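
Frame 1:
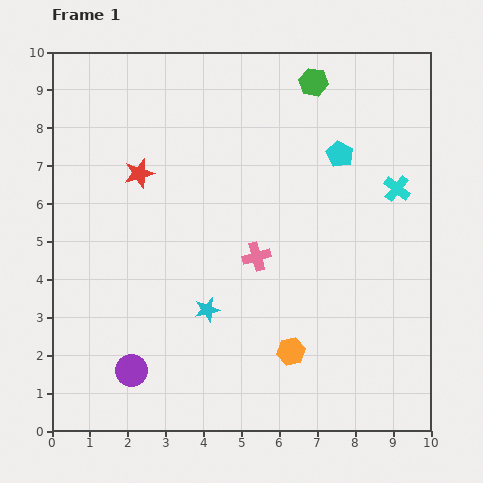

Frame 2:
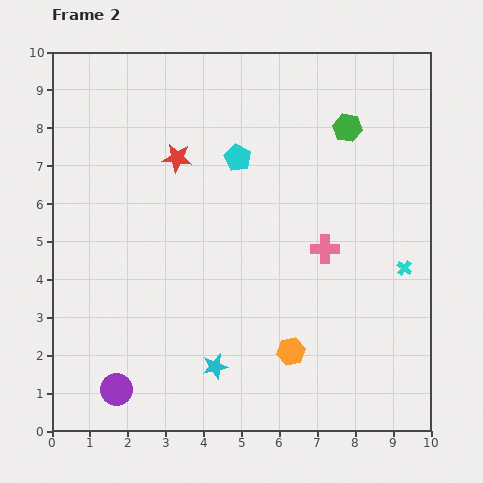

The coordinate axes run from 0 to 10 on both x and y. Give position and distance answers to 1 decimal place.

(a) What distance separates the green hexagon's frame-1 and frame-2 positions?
1.5

The green hexagon moved from (6.9, 9.2) to (7.8, 8.0), a distance of √(0.9² + 1.2²) ≈ 1.5.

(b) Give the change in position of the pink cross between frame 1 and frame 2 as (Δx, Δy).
(1.8, 0.2)

The pink cross was at (5.4, 4.6) in frame 1 and (7.2, 4.8) in frame 2.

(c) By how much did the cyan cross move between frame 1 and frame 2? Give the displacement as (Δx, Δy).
(0.2, -2.1)

The cyan cross was at (9.1, 6.4) in frame 1 and (9.3, 4.3) in frame 2.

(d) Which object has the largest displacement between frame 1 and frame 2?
the cyan pentagon

(moved 2.7; next 2.1)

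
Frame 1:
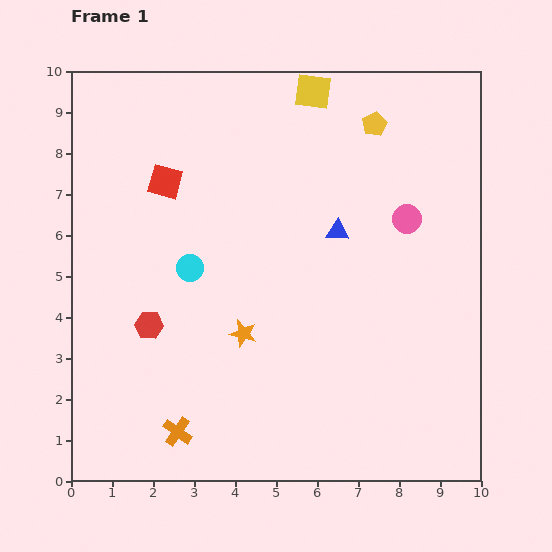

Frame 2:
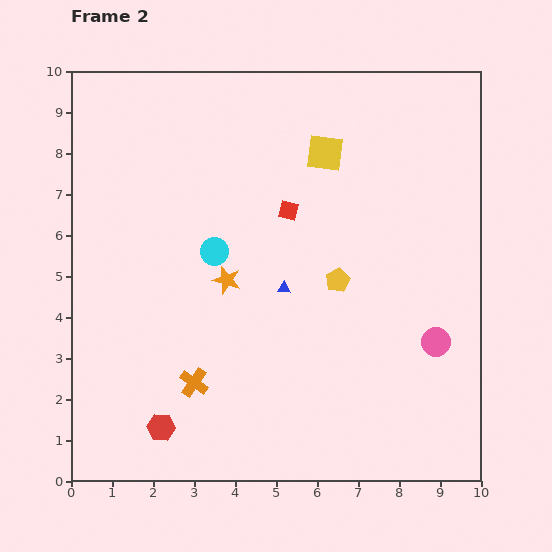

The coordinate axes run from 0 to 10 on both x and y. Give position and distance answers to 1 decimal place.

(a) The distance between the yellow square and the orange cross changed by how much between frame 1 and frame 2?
-2.5

Distance in frame 1: 8.9. Distance in frame 2: 6.4.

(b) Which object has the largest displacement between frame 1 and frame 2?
the yellow pentagon

(moved 3.9; next 3.1)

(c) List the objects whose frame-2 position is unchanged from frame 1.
none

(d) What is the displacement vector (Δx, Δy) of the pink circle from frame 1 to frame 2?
(0.7, -3.0)

The pink circle was at (8.2, 6.4) in frame 1 and (8.9, 3.4) in frame 2.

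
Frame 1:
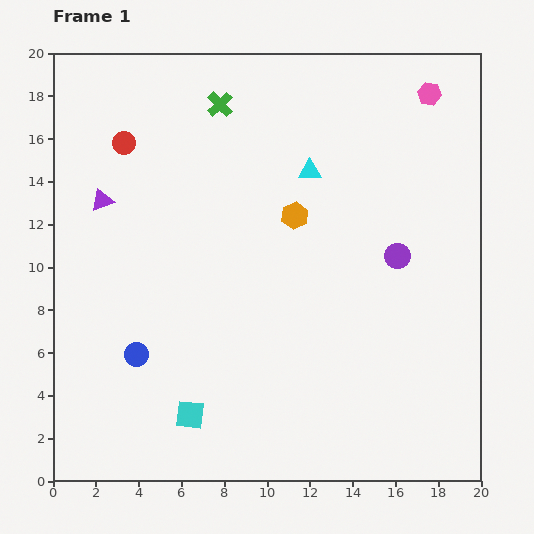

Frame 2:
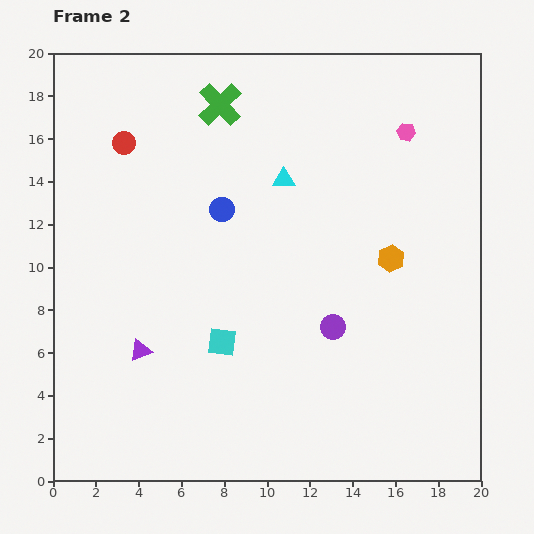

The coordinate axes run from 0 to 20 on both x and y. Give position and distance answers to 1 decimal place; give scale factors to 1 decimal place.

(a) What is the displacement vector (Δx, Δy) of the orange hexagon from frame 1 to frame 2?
(4.5, -2.0)

The orange hexagon was at (11.3, 12.4) in frame 1 and (15.8, 10.4) in frame 2.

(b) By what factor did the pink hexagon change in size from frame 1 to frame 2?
0.8×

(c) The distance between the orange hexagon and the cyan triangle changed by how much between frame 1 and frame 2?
+4.0

Distance in frame 1: 2.2. Distance in frame 2: 6.2.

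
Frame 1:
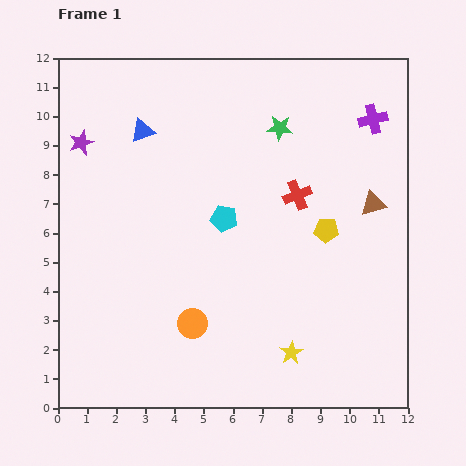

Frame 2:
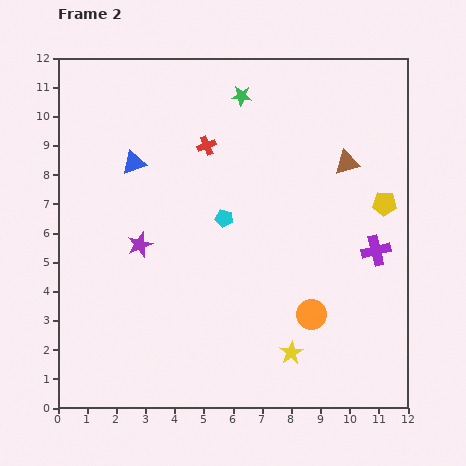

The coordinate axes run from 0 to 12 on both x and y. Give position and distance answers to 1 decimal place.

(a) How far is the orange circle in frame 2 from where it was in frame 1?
4.1

The orange circle moved from (4.6, 2.9) to (8.7, 3.2), a distance of √(4.1² + 0.3²) ≈ 4.1.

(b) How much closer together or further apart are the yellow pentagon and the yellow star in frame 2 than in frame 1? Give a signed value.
+1.6

Distance in frame 1: 4.4. Distance in frame 2: 6.0.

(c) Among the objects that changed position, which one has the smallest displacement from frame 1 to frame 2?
the blue triangle

(moved 1.1)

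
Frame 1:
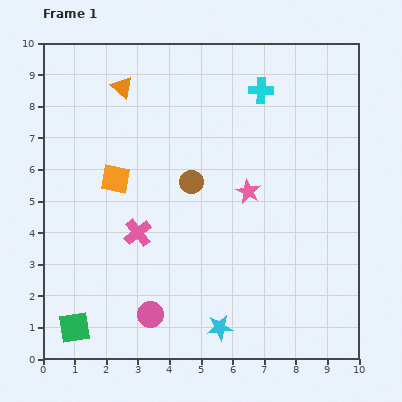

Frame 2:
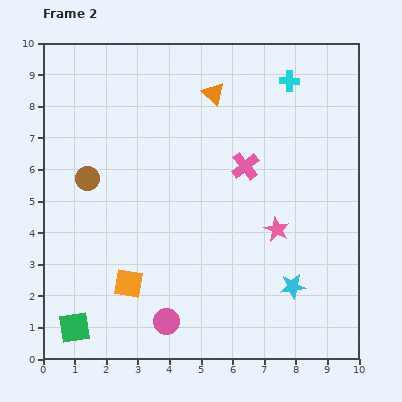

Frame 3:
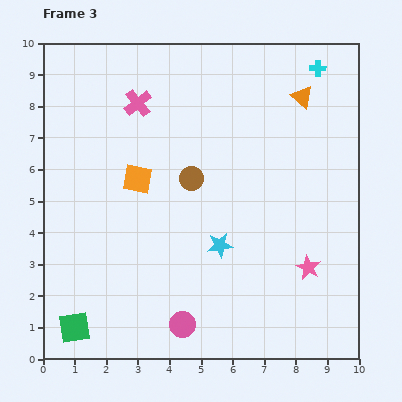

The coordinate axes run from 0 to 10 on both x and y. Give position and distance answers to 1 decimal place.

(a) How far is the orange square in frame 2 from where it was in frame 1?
3.3

The orange square moved from (2.3, 5.7) to (2.7, 2.4), a distance of √(0.4² + 3.3²) ≈ 3.3.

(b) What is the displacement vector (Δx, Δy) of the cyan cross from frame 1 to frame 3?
(1.8, 0.7)

The cyan cross was at (6.9, 8.5) in frame 1 and (8.7, 9.2) in frame 3.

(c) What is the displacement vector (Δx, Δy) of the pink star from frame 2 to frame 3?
(1.0, -1.2)

The pink star was at (7.4, 4.1) in frame 2 and (8.4, 2.9) in frame 3.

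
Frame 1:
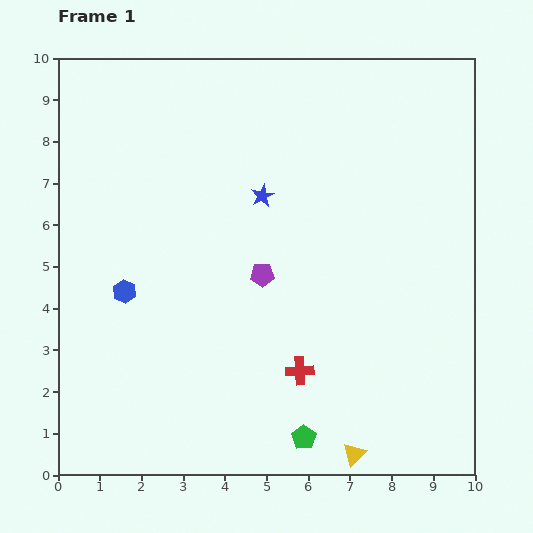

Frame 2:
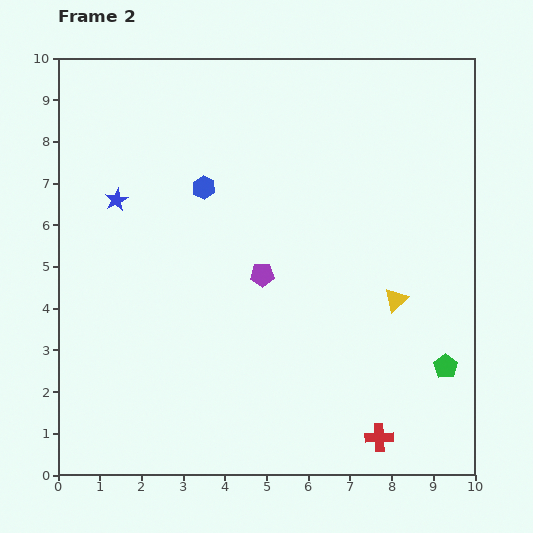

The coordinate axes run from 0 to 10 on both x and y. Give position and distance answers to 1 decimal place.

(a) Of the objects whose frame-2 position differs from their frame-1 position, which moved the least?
the red cross

(moved 2.5)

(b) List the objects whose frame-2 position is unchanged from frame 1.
the purple pentagon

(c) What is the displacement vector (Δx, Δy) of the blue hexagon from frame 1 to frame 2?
(1.9, 2.5)

The blue hexagon was at (1.6, 4.4) in frame 1 and (3.5, 6.9) in frame 2.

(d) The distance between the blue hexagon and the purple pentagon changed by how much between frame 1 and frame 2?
-0.8

Distance in frame 1: 3.3. Distance in frame 2: 2.5.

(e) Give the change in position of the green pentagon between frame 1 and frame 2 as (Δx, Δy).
(3.4, 1.7)

The green pentagon was at (5.9, 0.9) in frame 1 and (9.3, 2.6) in frame 2.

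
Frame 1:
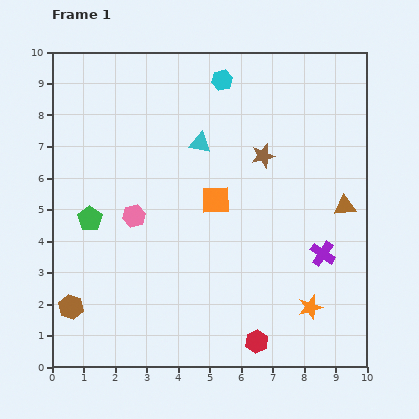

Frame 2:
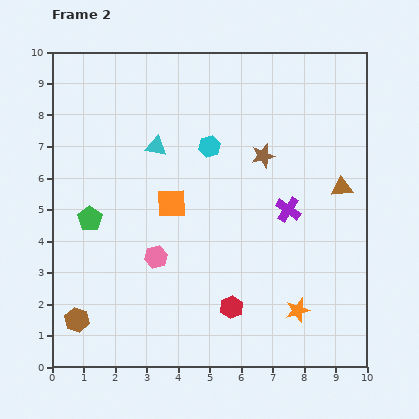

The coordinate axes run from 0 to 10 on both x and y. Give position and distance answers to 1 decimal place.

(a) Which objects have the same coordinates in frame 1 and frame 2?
the green pentagon, the brown star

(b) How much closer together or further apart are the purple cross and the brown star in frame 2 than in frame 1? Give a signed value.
-1.7

Distance in frame 1: 3.6. Distance in frame 2: 1.9.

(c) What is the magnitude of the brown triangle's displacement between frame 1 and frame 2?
0.6

The brown triangle moved from (9.3, 5.1) to (9.2, 5.7), a distance of √(0.1² + 0.6²) ≈ 0.6.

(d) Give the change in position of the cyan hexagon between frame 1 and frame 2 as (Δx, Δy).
(-0.4, -2.1)

The cyan hexagon was at (5.4, 9.1) in frame 1 and (5.0, 7.0) in frame 2.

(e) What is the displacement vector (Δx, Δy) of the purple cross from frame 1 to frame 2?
(-1.1, 1.4)

The purple cross was at (8.6, 3.6) in frame 1 and (7.5, 5.0) in frame 2.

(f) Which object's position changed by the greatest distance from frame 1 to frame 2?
the cyan hexagon

(moved 2.1; next 1.8)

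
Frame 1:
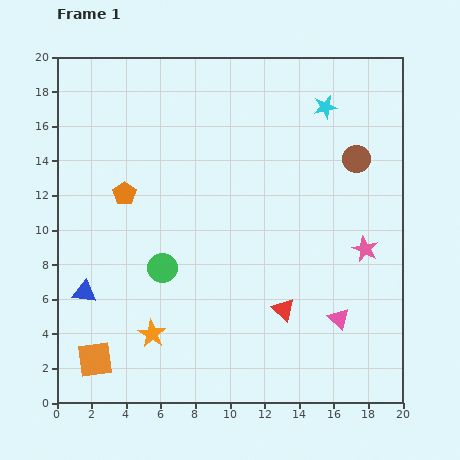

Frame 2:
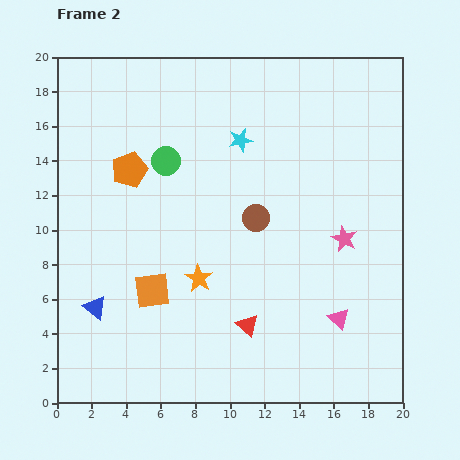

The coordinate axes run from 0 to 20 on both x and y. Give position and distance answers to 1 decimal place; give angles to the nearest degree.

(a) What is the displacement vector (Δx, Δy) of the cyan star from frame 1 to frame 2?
(-4.9, -1.9)

The cyan star was at (15.5, 17.1) in frame 1 and (10.6, 15.2) in frame 2.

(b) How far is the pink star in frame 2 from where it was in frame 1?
1.3

The pink star moved from (17.8, 8.9) to (16.6, 9.5), a distance of √(1.2² + 0.6²) ≈ 1.3.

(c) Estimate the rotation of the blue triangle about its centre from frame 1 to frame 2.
31° clockwise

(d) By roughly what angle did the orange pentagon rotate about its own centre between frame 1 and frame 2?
16° clockwise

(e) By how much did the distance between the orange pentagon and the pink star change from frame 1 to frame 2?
-1.3

Distance in frame 1: 14.3. Distance in frame 2: 13.0.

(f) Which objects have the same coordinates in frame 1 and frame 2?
the pink triangle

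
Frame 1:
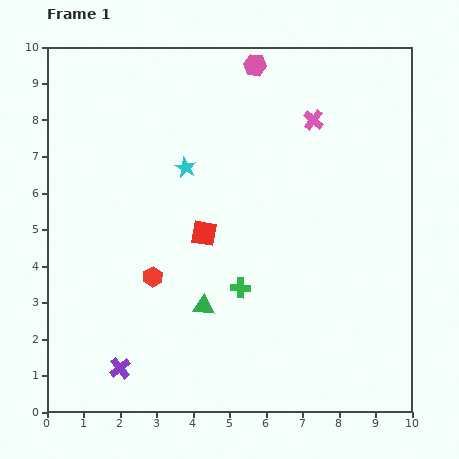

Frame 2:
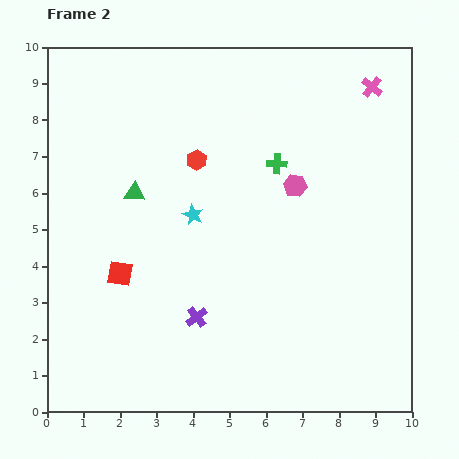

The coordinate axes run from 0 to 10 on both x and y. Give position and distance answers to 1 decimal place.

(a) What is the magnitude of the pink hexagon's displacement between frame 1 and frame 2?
3.5

The pink hexagon moved from (5.7, 9.5) to (6.8, 6.2), a distance of √(1.1² + 3.3²) ≈ 3.5.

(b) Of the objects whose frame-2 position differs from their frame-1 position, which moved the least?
the cyan star

(moved 1.3)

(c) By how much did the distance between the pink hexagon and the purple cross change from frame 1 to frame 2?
-4.6

Distance in frame 1: 9.1. Distance in frame 2: 4.5.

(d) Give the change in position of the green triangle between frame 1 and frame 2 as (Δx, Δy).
(-1.9, 3.1)

The green triangle was at (4.3, 2.9) in frame 1 and (2.4, 6.0) in frame 2.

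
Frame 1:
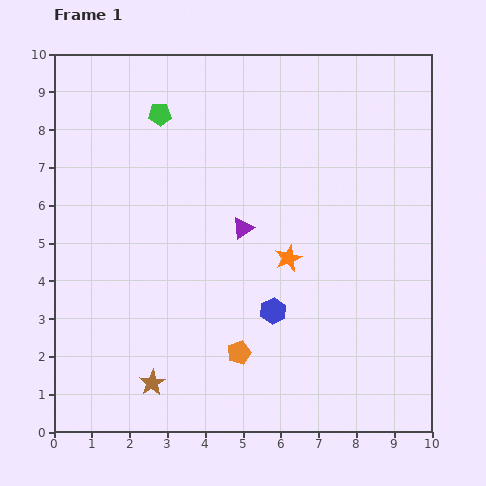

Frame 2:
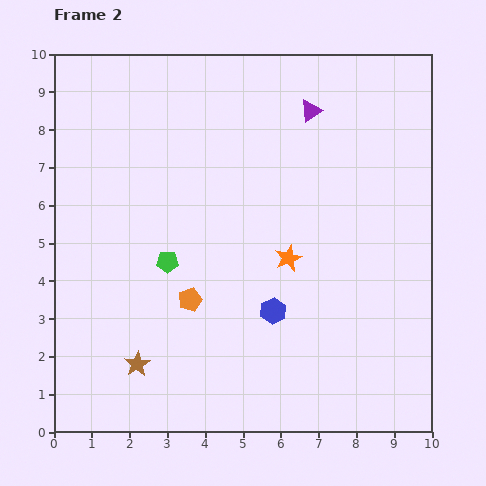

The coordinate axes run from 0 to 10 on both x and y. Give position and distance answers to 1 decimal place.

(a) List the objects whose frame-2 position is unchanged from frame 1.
the orange star, the blue hexagon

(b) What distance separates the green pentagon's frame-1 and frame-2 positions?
3.9

The green pentagon moved from (2.8, 8.4) to (3.0, 4.5), a distance of √(0.2² + 3.9²) ≈ 3.9.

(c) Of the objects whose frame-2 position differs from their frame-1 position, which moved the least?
the brown star

(moved 0.6)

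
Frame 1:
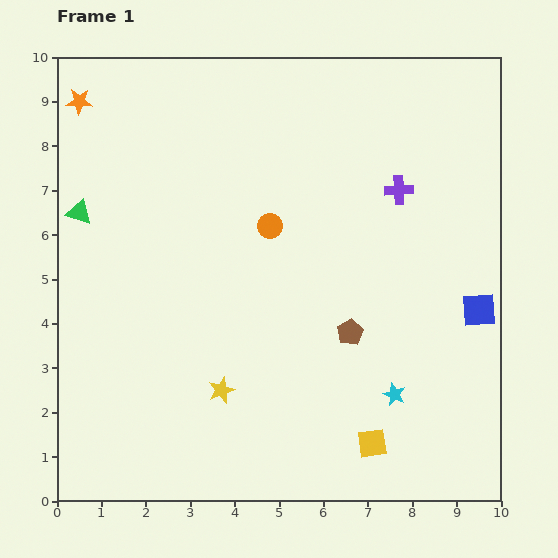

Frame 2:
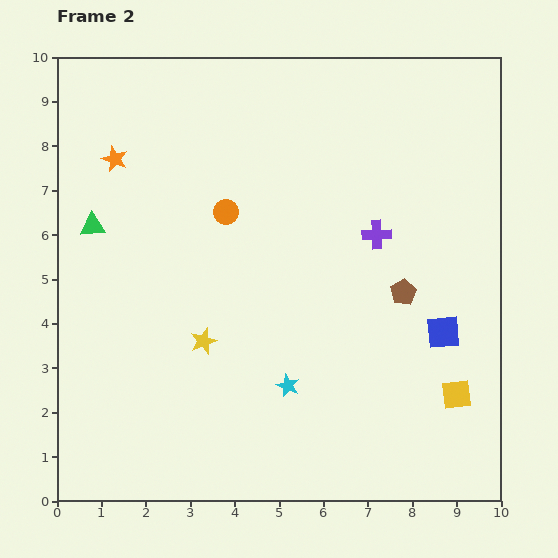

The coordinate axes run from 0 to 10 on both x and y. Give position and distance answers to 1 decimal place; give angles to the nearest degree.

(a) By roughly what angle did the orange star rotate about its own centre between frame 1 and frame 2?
18° clockwise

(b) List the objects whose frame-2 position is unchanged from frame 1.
none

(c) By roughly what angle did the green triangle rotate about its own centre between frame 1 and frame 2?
23° counter-clockwise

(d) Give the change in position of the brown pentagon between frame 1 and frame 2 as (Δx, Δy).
(1.2, 0.9)

The brown pentagon was at (6.6, 3.8) in frame 1 and (7.8, 4.7) in frame 2.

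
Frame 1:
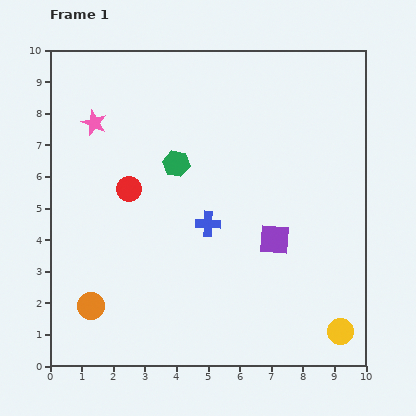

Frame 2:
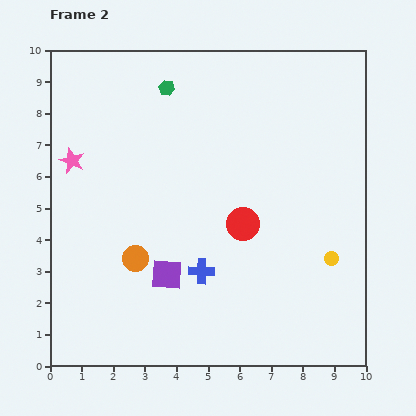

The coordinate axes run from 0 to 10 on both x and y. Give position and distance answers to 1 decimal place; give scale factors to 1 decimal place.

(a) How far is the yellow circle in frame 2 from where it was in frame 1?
2.3

The yellow circle moved from (9.2, 1.1) to (8.9, 3.4), a distance of √(0.3² + 2.3²) ≈ 2.3.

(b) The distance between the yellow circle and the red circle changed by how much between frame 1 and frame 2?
-5.1

Distance in frame 1: 8.1. Distance in frame 2: 3.0.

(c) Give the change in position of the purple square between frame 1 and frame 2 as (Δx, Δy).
(-3.4, -1.1)

The purple square was at (7.1, 4.0) in frame 1 and (3.7, 2.9) in frame 2.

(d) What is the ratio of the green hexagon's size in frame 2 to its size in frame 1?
0.6×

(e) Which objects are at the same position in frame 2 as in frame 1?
none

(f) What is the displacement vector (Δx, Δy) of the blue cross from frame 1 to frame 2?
(-0.2, -1.5)

The blue cross was at (5.0, 4.5) in frame 1 and (4.8, 3.0) in frame 2.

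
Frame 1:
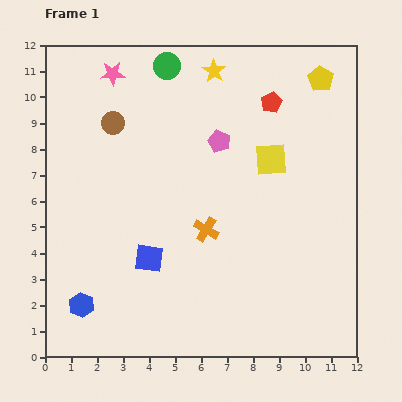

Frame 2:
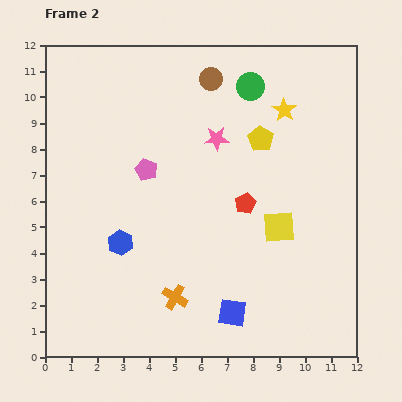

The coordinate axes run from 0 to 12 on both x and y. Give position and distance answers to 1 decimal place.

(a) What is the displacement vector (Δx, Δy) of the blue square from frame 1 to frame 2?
(3.2, -2.1)

The blue square was at (4.0, 3.8) in frame 1 and (7.2, 1.7) in frame 2.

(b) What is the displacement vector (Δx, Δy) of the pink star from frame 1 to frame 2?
(4.0, -2.5)

The pink star was at (2.6, 10.9) in frame 1 and (6.6, 8.4) in frame 2.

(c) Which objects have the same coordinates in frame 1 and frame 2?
none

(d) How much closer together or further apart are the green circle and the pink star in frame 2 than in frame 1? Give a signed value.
+0.3

Distance in frame 1: 2.1. Distance in frame 2: 2.4.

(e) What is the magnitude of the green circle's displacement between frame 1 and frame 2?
3.3

The green circle moved from (4.7, 11.2) to (7.9, 10.4), a distance of √(3.2² + 0.8²) ≈ 3.3.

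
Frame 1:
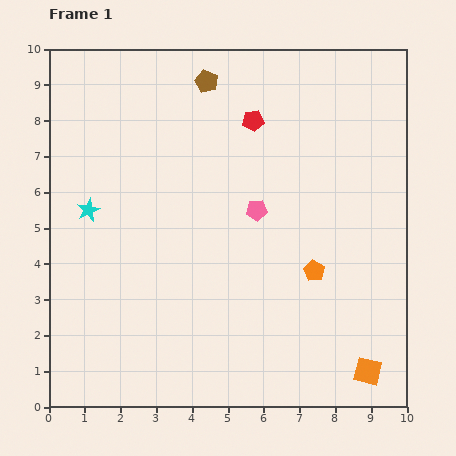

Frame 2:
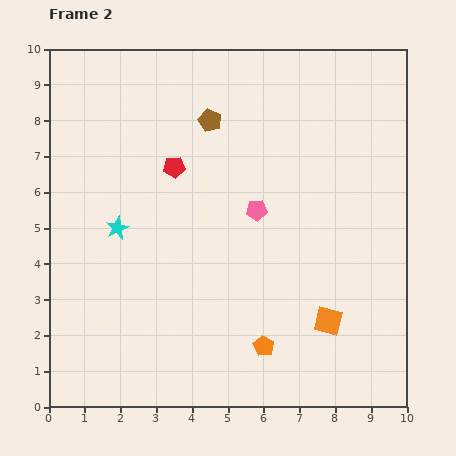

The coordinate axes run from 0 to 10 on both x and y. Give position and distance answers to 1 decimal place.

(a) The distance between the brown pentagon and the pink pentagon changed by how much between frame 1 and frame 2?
-1.1

Distance in frame 1: 3.9. Distance in frame 2: 2.8.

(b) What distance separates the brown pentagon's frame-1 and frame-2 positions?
1.1

The brown pentagon moved from (4.4, 9.1) to (4.5, 8.0), a distance of √(0.1² + 1.1²) ≈ 1.1.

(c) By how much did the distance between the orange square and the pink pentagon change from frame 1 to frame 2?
-1.8

Distance in frame 1: 5.5. Distance in frame 2: 3.7.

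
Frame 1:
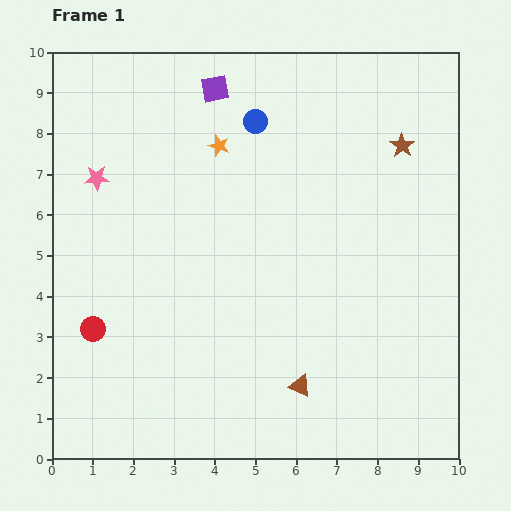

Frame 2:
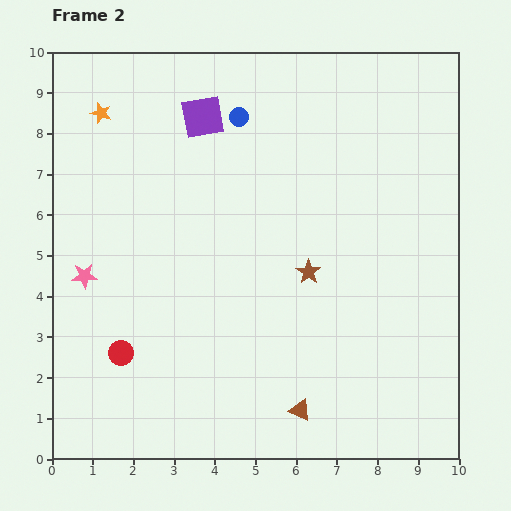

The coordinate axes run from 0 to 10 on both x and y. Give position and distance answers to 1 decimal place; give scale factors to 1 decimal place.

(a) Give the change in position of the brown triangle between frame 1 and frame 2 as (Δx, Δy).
(0.0, -0.6)

The brown triangle was at (6.1, 1.8) in frame 1 and (6.1, 1.2) in frame 2.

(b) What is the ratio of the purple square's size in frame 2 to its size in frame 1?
1.5×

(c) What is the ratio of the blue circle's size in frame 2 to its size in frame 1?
0.8×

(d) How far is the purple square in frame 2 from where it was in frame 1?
0.8

The purple square moved from (4.0, 9.1) to (3.7, 8.4), a distance of √(0.3² + 0.7²) ≈ 0.8.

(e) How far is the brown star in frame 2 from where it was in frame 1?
3.9

The brown star moved from (8.6, 7.7) to (6.3, 4.6), a distance of √(2.3² + 3.1²) ≈ 3.9.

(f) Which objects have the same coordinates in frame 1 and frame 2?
none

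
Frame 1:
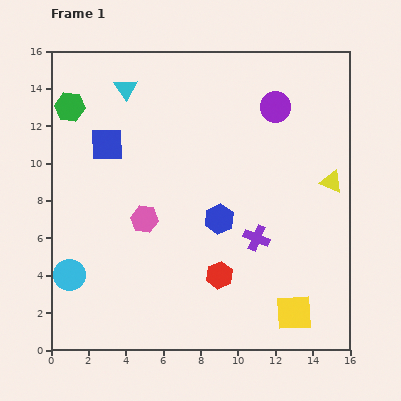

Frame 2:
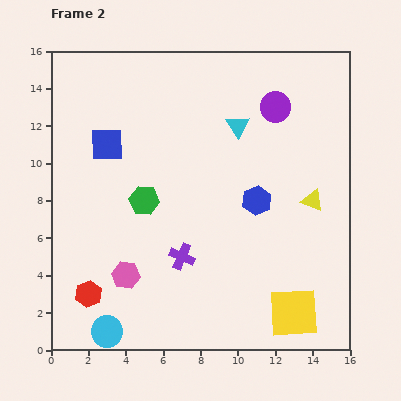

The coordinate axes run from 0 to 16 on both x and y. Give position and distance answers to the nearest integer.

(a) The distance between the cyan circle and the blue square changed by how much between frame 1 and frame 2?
+3

Distance in frame 1: 7. Distance in frame 2: 10.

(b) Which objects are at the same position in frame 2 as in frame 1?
the yellow square, the blue square, the purple circle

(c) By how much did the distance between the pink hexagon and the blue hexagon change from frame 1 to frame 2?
+4

Distance in frame 1: 4. Distance in frame 2: 8.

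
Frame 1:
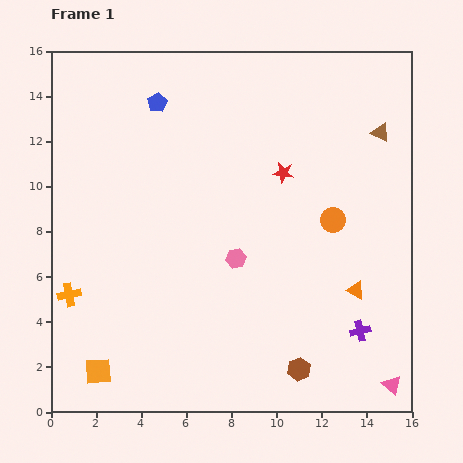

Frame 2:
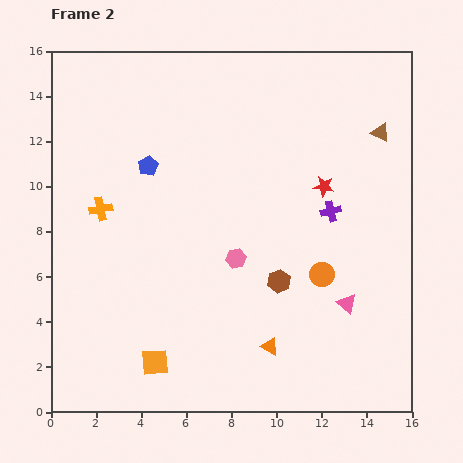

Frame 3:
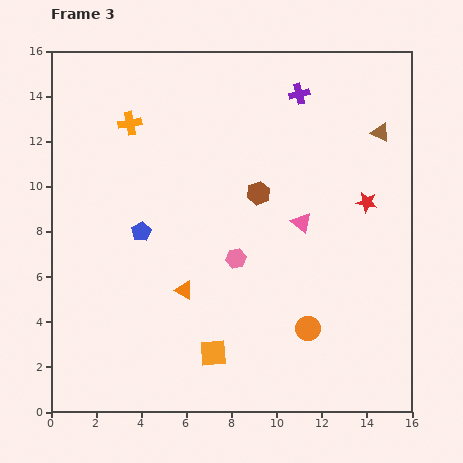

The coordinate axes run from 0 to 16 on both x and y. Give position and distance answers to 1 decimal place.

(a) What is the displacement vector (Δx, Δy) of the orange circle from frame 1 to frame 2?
(-0.5, -2.4)

The orange circle was at (12.5, 8.5) in frame 1 and (12.0, 6.1) in frame 2.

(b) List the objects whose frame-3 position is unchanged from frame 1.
the brown triangle, the pink hexagon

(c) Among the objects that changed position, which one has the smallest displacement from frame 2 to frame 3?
the red star

(moved 2.0)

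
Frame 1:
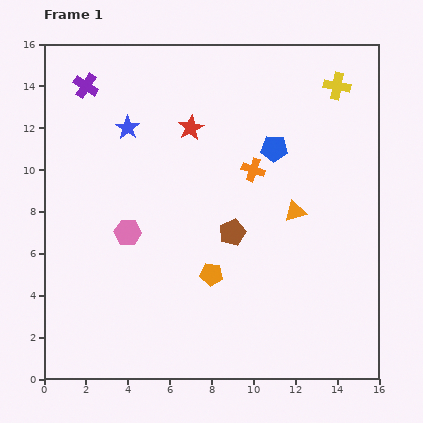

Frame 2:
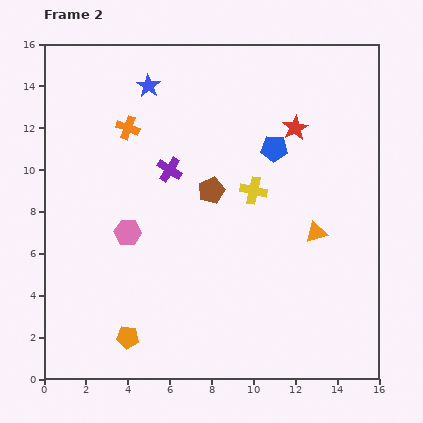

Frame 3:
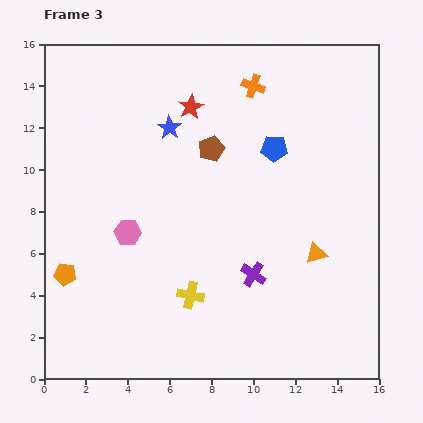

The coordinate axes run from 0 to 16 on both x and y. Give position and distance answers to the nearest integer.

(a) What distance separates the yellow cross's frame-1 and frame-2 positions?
6

The yellow cross moved from (14, 14) to (10, 9), a distance of √(4² + 5²) ≈ 6.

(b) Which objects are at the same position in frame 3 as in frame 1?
the pink hexagon, the blue pentagon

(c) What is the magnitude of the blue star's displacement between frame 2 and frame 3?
2

The blue star moved from (5, 14) to (6, 12), a distance of √(1² + 2²) ≈ 2.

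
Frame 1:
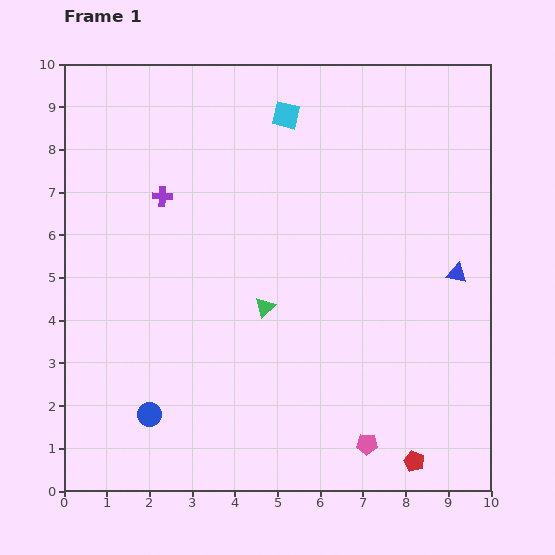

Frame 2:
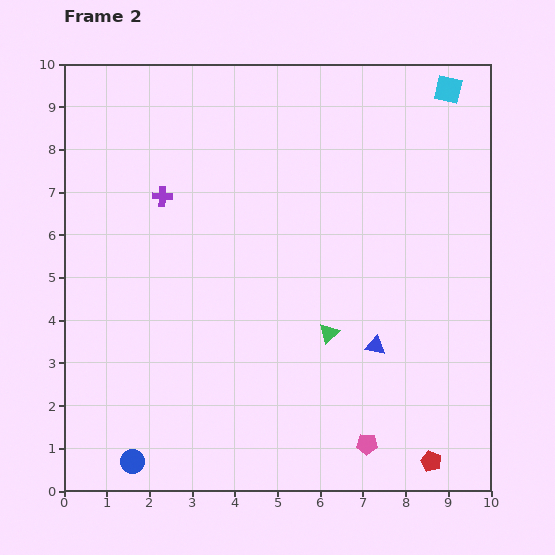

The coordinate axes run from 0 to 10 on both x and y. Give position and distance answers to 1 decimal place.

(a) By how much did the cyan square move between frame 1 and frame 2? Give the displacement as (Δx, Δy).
(3.8, 0.6)

The cyan square was at (5.2, 8.8) in frame 1 and (9.0, 9.4) in frame 2.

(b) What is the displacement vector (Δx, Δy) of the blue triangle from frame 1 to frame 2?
(-1.9, -1.7)

The blue triangle was at (9.2, 5.1) in frame 1 and (7.3, 3.4) in frame 2.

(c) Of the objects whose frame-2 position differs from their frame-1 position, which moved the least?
the red pentagon

(moved 0.4)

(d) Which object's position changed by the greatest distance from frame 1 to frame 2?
the cyan square

(moved 3.8; next 2.5)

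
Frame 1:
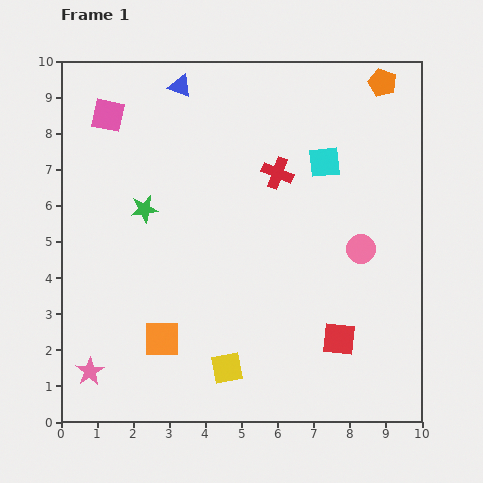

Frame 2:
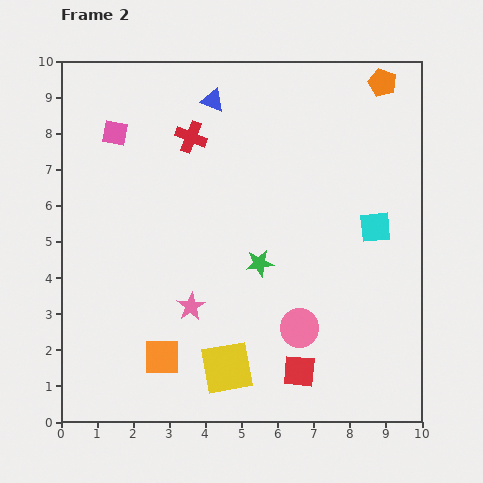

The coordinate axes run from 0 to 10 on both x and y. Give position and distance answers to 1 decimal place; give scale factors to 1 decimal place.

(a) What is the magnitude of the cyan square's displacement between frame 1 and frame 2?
2.3

The cyan square moved from (7.3, 7.2) to (8.7, 5.4), a distance of √(1.4² + 1.8²) ≈ 2.3.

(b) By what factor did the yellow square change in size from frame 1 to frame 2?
1.7×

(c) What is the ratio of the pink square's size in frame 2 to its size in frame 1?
0.8×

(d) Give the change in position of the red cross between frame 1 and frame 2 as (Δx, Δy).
(-2.4, 1.0)

The red cross was at (6.0, 6.9) in frame 1 and (3.6, 7.9) in frame 2.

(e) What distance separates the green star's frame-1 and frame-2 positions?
3.5

The green star moved from (2.3, 5.9) to (5.5, 4.4), a distance of √(3.2² + 1.5²) ≈ 3.5.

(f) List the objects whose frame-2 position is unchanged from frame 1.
the yellow square, the orange pentagon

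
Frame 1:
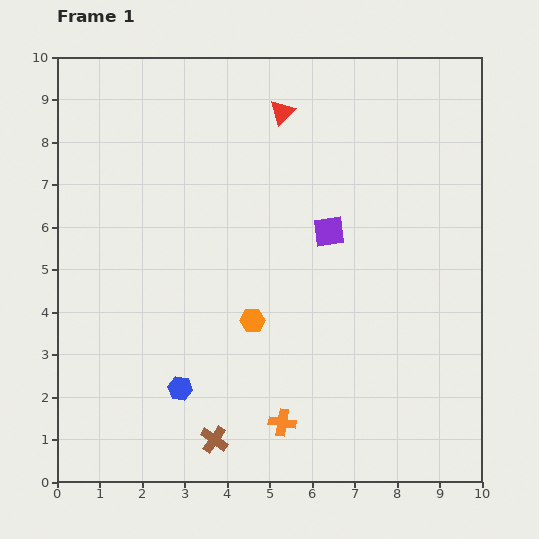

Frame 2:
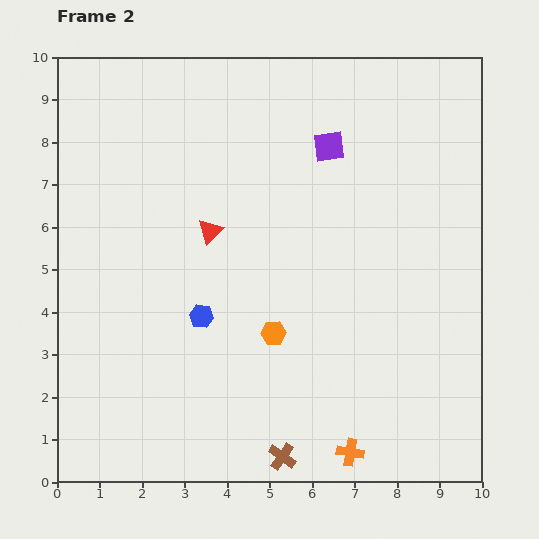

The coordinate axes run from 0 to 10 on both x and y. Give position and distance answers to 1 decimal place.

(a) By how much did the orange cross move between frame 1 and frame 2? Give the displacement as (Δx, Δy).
(1.6, -0.7)

The orange cross was at (5.3, 1.4) in frame 1 and (6.9, 0.7) in frame 2.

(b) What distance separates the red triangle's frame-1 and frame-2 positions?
3.3

The red triangle moved from (5.3, 8.7) to (3.6, 5.9), a distance of √(1.7² + 2.8²) ≈ 3.3.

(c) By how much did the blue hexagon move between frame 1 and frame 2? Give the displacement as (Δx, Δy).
(0.5, 1.7)

The blue hexagon was at (2.9, 2.2) in frame 1 and (3.4, 3.9) in frame 2.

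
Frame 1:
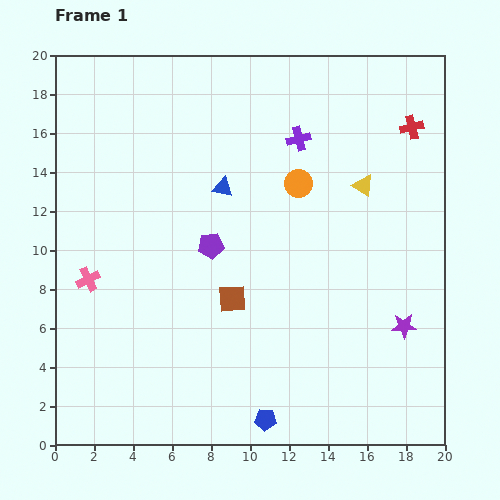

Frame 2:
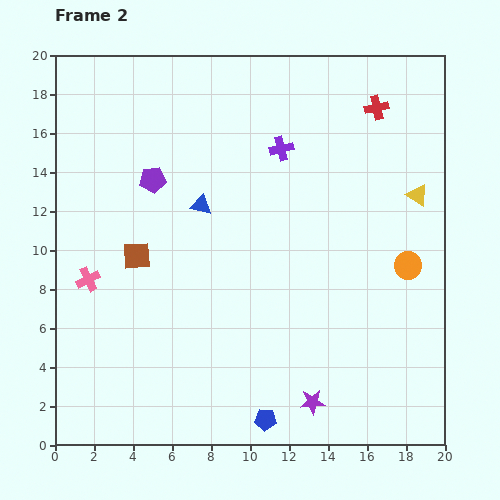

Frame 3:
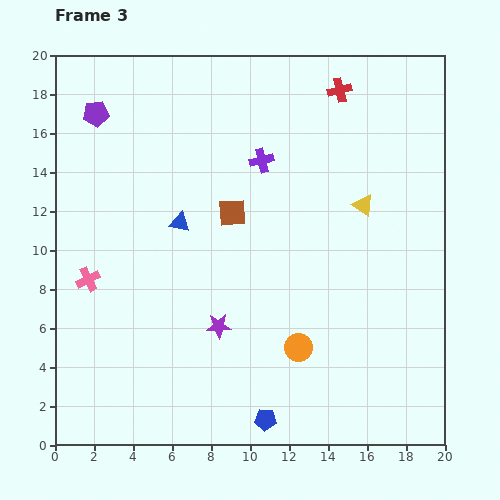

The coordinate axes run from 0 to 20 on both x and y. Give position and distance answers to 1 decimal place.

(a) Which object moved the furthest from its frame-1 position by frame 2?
the orange circle

(moved 7.0; next 6.1)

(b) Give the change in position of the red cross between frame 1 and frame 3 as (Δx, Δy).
(-3.7, 1.9)

The red cross was at (18.3, 16.3) in frame 1 and (14.6, 18.2) in frame 3.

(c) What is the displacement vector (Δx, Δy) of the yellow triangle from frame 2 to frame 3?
(-2.8, -0.5)

The yellow triangle was at (18.6, 12.8) in frame 2 and (15.8, 12.3) in frame 3.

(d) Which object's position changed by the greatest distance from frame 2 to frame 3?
the orange circle

(moved 7.0; next 6.2)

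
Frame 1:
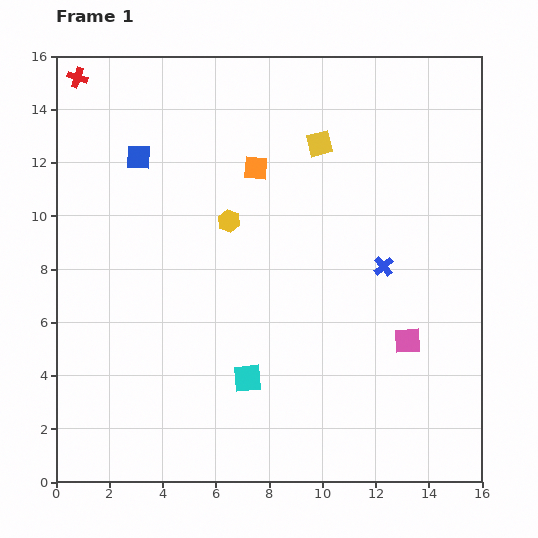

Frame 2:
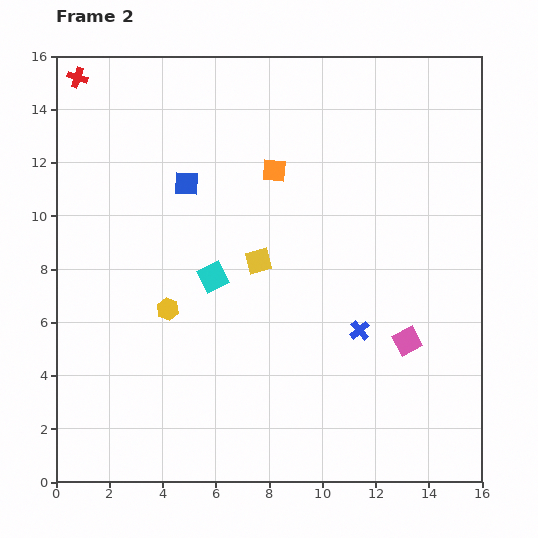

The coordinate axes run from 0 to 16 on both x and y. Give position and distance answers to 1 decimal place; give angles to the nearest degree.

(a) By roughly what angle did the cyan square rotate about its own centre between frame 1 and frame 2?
22° counter-clockwise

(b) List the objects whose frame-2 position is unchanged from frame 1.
the red cross, the pink square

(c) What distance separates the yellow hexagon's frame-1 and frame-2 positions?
4.0

The yellow hexagon moved from (6.5, 9.8) to (4.2, 6.5), a distance of √(2.3² + 3.3²) ≈ 4.0.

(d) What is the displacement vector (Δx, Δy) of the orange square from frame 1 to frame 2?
(0.7, -0.1)

The orange square was at (7.5, 11.8) in frame 1 and (8.2, 11.7) in frame 2.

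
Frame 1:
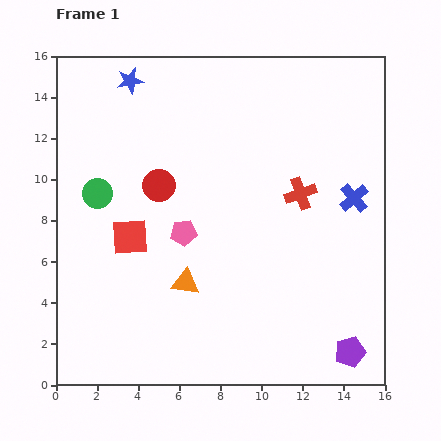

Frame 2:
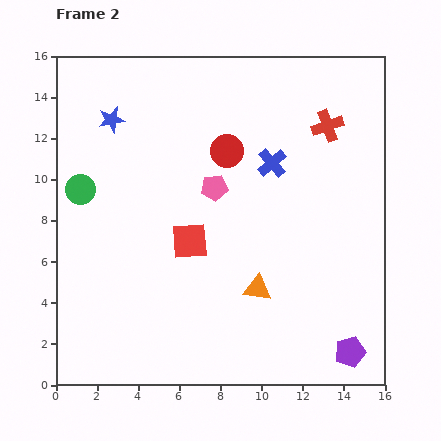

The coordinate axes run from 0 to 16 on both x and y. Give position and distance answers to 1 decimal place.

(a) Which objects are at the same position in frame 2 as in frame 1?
the purple pentagon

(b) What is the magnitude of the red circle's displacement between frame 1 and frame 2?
3.7

The red circle moved from (5.0, 9.7) to (8.3, 11.4), a distance of √(3.3² + 1.7²) ≈ 3.7.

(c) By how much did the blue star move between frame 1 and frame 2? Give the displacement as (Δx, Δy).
(-0.9, -1.9)

The blue star was at (3.6, 14.8) in frame 1 and (2.7, 12.9) in frame 2.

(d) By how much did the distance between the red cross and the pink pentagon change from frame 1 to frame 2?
+0.3

Distance in frame 1: 6.0. Distance in frame 2: 6.3.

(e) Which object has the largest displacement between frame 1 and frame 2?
the blue cross

(moved 4.3; next 3.7)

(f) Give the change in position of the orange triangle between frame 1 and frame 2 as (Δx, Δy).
(3.5, -0.3)

The orange triangle was at (6.3, 5.0) in frame 1 and (9.8, 4.7) in frame 2.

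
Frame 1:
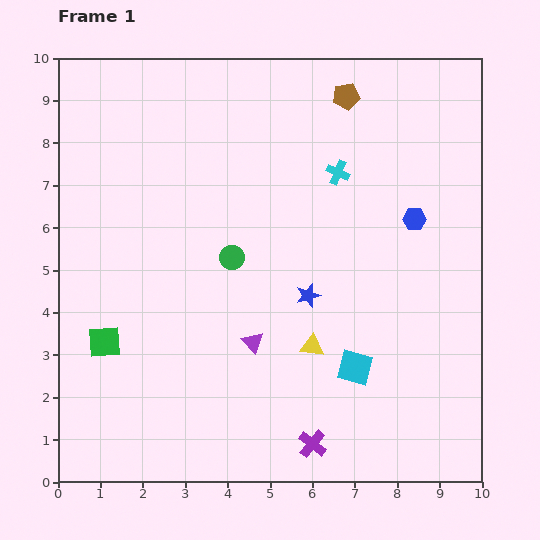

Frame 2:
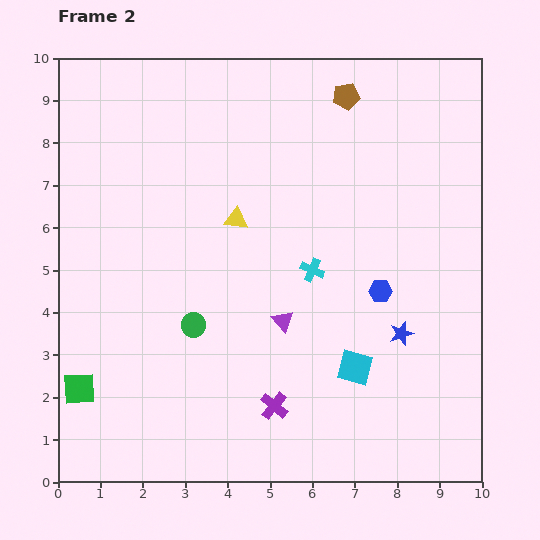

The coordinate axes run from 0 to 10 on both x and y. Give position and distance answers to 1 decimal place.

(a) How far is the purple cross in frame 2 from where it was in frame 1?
1.3

The purple cross moved from (6.0, 0.9) to (5.1, 1.8), a distance of √(0.9² + 0.9²) ≈ 1.3.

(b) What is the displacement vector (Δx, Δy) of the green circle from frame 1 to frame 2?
(-0.9, -1.6)

The green circle was at (4.1, 5.3) in frame 1 and (3.2, 3.7) in frame 2.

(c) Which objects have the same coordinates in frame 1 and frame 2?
the cyan square, the brown pentagon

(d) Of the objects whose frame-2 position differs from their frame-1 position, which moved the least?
the purple triangle

(moved 0.9)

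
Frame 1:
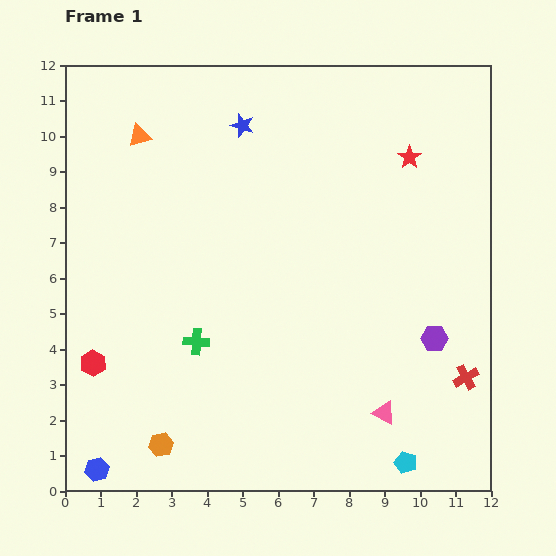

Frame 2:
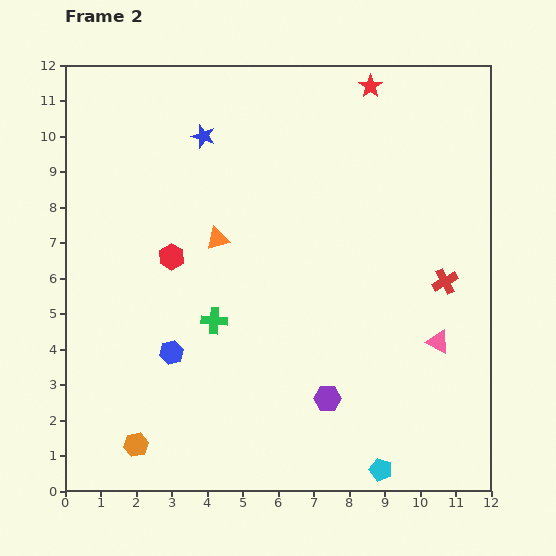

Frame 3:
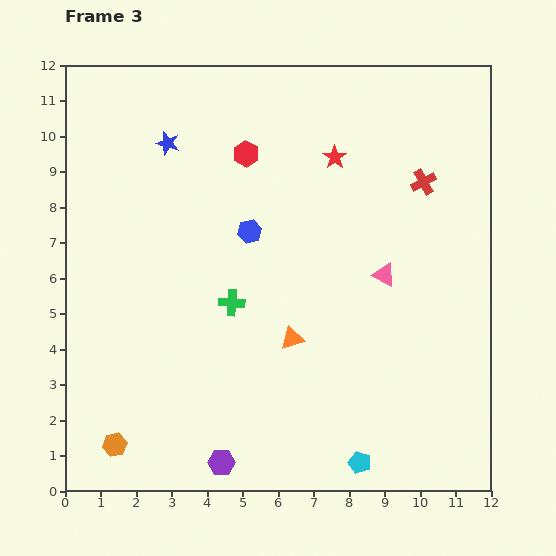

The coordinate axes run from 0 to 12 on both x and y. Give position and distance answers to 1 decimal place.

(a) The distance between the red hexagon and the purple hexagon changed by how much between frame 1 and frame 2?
-3.7

Distance in frame 1: 9.6. Distance in frame 2: 5.9.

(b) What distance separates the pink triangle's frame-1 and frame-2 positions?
2.5

The pink triangle moved from (9.0, 2.2) to (10.5, 4.2), a distance of √(1.5² + 2.0²) ≈ 2.5.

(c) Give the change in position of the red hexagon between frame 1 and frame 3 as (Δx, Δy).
(4.3, 5.9)

The red hexagon was at (0.8, 3.6) in frame 1 and (5.1, 9.5) in frame 3.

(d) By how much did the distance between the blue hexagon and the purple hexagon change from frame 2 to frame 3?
+1.9

Distance in frame 2: 4.6. Distance in frame 3: 6.5.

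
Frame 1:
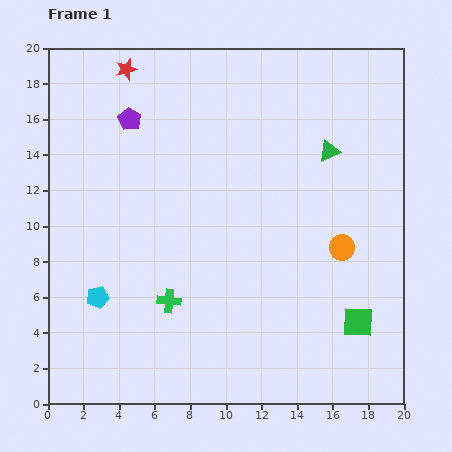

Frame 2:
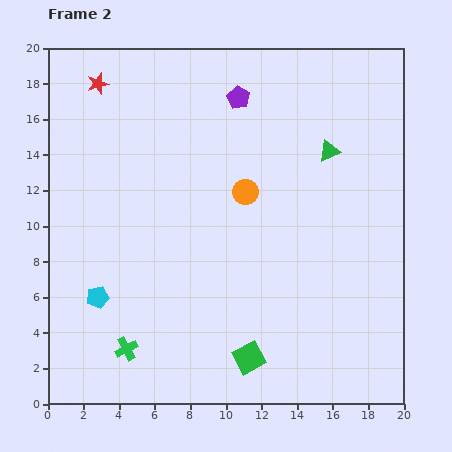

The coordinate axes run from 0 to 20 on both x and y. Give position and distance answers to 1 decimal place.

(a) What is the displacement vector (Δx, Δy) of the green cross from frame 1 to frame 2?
(-2.4, -2.7)

The green cross was at (6.8, 5.8) in frame 1 and (4.4, 3.1) in frame 2.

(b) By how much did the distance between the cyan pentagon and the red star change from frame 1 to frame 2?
-0.9

Distance in frame 1: 12.9. Distance in frame 2: 12.0.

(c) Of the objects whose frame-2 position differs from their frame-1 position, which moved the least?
the red star

(moved 1.8)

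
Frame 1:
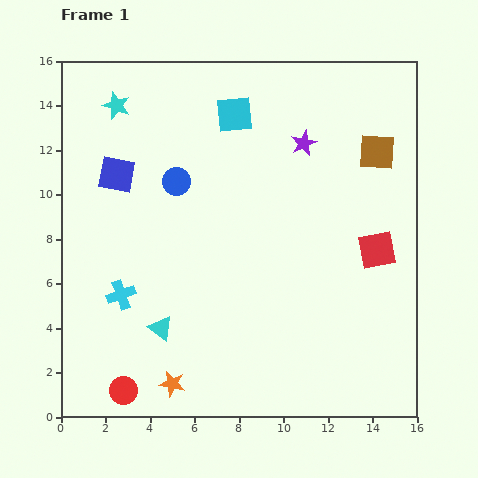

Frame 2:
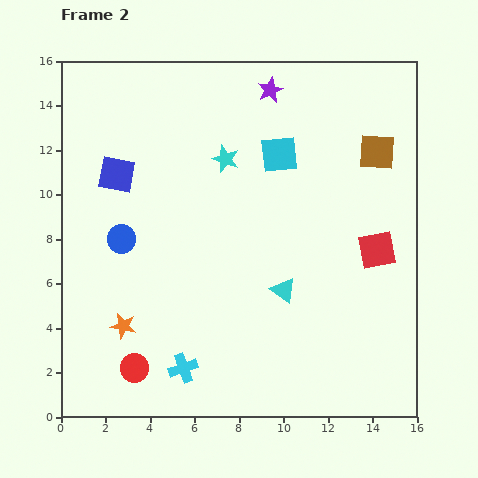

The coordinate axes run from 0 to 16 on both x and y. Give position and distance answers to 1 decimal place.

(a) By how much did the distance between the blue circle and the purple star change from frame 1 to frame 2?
+3.6

Distance in frame 1: 5.9. Distance in frame 2: 9.5.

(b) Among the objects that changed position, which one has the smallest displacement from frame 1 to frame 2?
the red circle

(moved 1.1)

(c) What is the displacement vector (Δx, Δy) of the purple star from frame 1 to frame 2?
(-1.5, 2.4)

The purple star was at (10.9, 12.3) in frame 1 and (9.4, 14.7) in frame 2.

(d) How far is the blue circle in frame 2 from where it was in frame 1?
3.6

The blue circle moved from (5.2, 10.6) to (2.7, 8.0), a distance of √(2.5² + 2.6²) ≈ 3.6.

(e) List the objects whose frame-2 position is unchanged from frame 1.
the brown square, the blue square, the red square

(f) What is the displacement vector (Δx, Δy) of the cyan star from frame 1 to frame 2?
(4.9, -2.4)

The cyan star was at (2.5, 14.0) in frame 1 and (7.4, 11.6) in frame 2.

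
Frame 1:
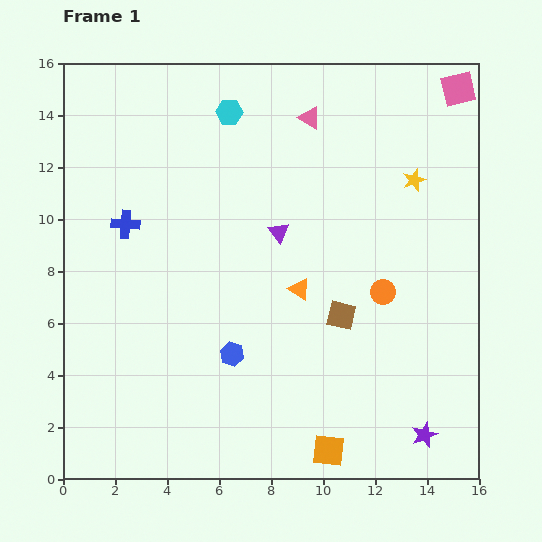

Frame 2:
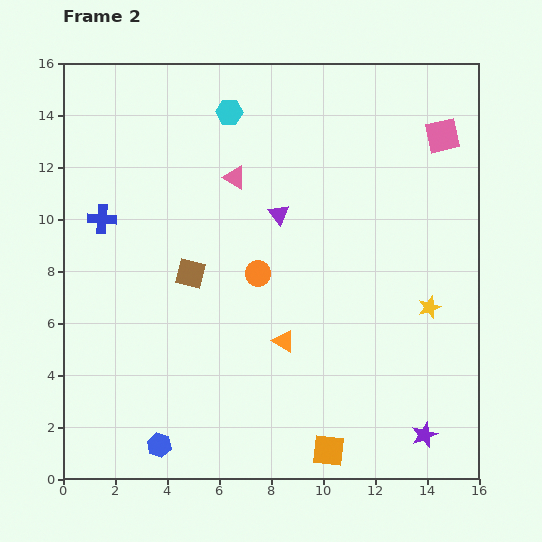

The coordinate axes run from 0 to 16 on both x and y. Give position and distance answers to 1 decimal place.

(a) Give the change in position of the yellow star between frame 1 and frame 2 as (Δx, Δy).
(0.6, -4.9)

The yellow star was at (13.5, 11.5) in frame 1 and (14.1, 6.6) in frame 2.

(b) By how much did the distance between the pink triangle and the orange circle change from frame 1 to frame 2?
-3.5

Distance in frame 1: 7.3. Distance in frame 2: 3.8.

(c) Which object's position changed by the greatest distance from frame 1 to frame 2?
the brown square

(moved 6.0; next 4.9)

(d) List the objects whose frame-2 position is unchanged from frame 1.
the cyan hexagon, the orange square, the purple star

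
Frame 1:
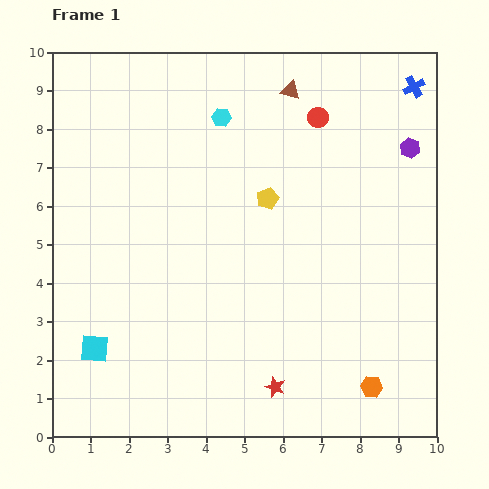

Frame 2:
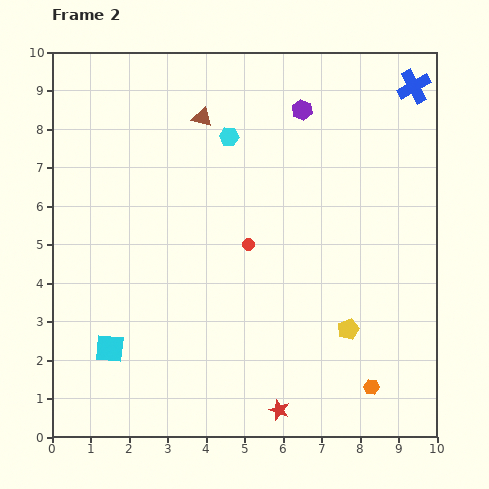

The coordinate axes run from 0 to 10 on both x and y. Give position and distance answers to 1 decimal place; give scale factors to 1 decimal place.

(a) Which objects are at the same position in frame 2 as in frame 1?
the blue cross, the orange hexagon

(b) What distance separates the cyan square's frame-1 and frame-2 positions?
0.4

The cyan square moved from (1.1, 2.3) to (1.5, 2.3), a distance of √(0.4² + 0.0²) ≈ 0.4.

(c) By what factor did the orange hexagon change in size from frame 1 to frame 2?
0.7×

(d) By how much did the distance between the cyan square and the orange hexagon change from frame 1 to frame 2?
-0.4

Distance in frame 1: 7.3. Distance in frame 2: 6.9.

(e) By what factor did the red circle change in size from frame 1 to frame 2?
0.6×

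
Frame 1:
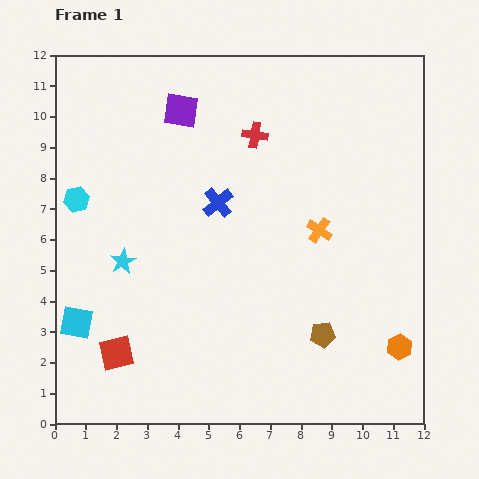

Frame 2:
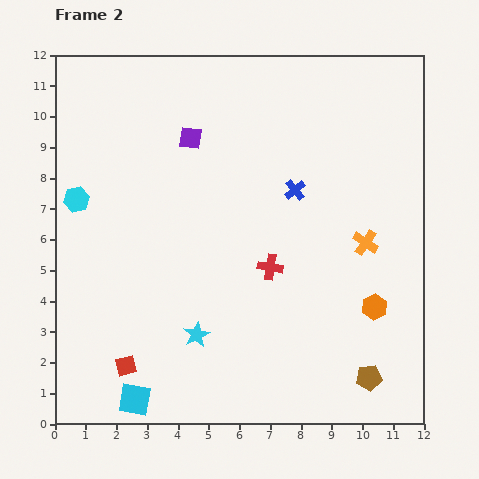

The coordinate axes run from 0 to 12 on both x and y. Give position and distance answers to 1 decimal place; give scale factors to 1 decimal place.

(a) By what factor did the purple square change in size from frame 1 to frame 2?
0.7×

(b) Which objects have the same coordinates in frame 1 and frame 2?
the cyan hexagon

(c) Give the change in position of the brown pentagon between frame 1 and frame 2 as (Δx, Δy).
(1.5, -1.4)

The brown pentagon was at (8.7, 2.9) in frame 1 and (10.2, 1.5) in frame 2.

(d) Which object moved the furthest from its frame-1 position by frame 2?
the red cross

(moved 4.3; next 3.4)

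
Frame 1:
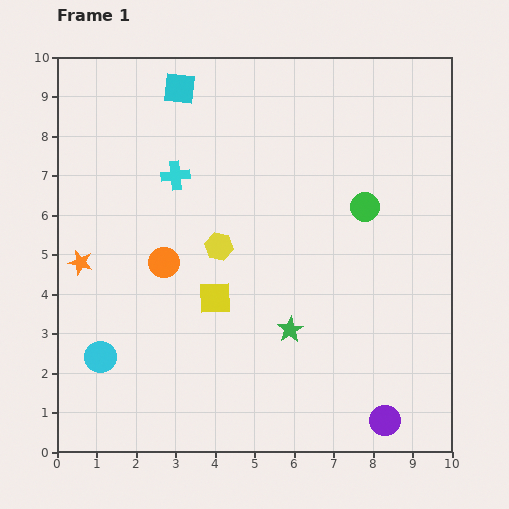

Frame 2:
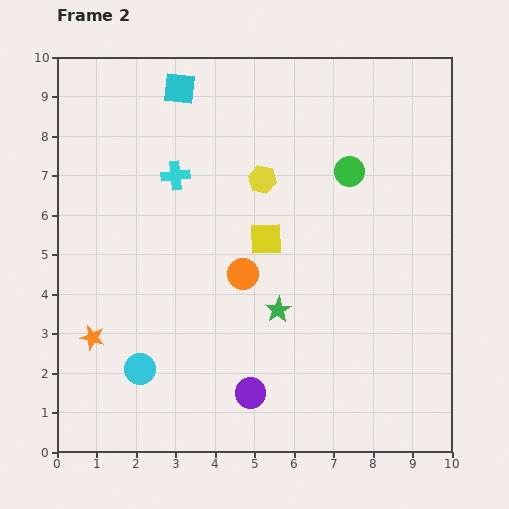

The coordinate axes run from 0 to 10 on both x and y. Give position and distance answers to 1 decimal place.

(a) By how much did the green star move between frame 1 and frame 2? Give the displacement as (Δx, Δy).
(-0.3, 0.5)

The green star was at (5.9, 3.1) in frame 1 and (5.6, 3.6) in frame 2.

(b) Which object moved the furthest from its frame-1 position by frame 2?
the purple circle

(moved 3.5; next 2.0)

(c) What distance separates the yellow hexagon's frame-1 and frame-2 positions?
2.0

The yellow hexagon moved from (4.1, 5.2) to (5.2, 6.9), a distance of √(1.1² + 1.7²) ≈ 2.0.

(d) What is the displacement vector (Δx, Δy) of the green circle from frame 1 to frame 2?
(-0.4, 0.9)

The green circle was at (7.8, 6.2) in frame 1 and (7.4, 7.1) in frame 2.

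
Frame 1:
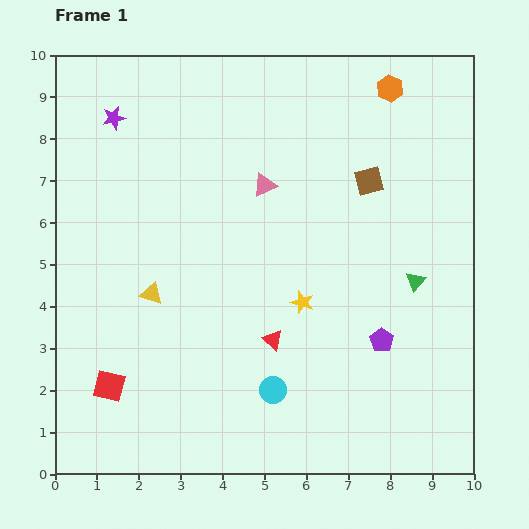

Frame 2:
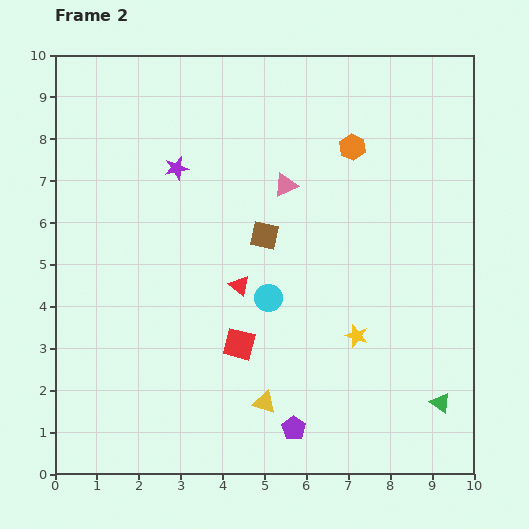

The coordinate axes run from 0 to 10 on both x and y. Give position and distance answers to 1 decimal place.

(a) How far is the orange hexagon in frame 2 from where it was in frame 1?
1.7

The orange hexagon moved from (8.0, 9.2) to (7.1, 7.8), a distance of √(0.9² + 1.4²) ≈ 1.7.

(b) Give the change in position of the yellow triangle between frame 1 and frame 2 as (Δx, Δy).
(2.7, -2.6)

The yellow triangle was at (2.3, 4.3) in frame 1 and (5.0, 1.7) in frame 2.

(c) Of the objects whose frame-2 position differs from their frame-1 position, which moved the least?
the pink triangle

(moved 0.5)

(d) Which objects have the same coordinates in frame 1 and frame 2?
none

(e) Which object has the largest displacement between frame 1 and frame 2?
the yellow triangle

(moved 3.7; next 3.3)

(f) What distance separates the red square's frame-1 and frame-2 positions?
3.3

The red square moved from (1.3, 2.1) to (4.4, 3.1), a distance of √(3.1² + 1.0²) ≈ 3.3.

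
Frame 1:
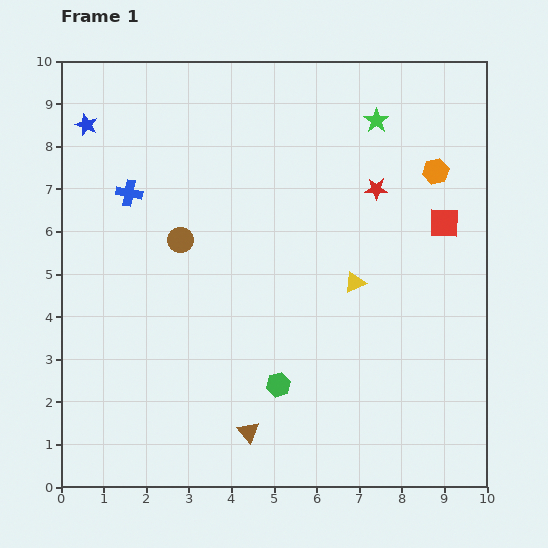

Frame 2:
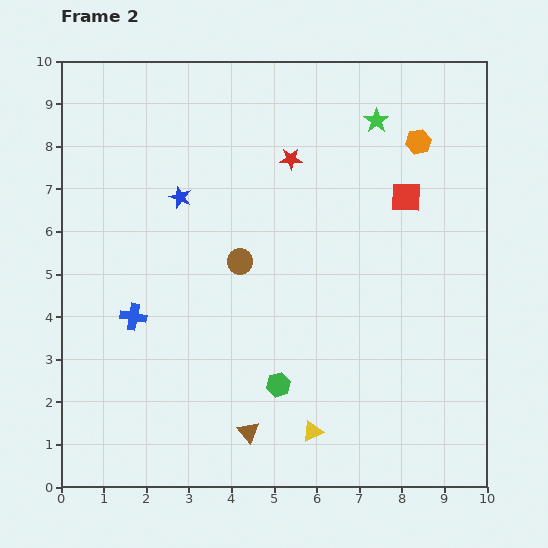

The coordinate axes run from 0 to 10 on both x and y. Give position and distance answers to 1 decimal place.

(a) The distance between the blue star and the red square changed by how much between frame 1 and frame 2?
-3.4

Distance in frame 1: 8.7. Distance in frame 2: 5.3.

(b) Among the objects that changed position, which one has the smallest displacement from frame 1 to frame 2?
the orange hexagon

(moved 0.8)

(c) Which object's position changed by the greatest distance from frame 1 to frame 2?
the yellow triangle

(moved 3.6; next 2.9)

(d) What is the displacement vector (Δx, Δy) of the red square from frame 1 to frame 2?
(-0.9, 0.6)

The red square was at (9.0, 6.2) in frame 1 and (8.1, 6.8) in frame 2.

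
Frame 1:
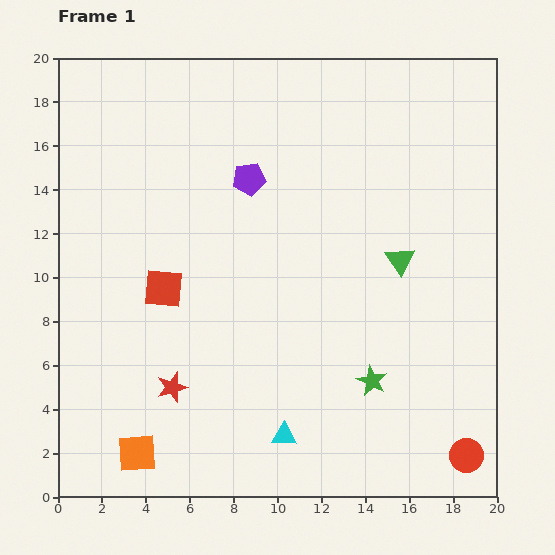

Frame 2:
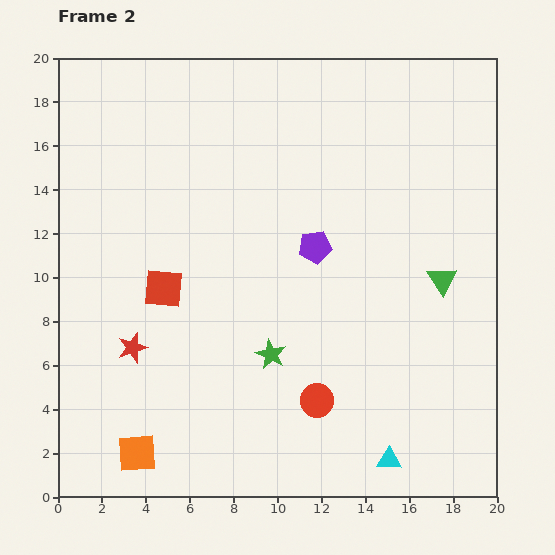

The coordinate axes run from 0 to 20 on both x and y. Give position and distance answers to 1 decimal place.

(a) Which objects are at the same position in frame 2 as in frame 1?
the red square, the orange square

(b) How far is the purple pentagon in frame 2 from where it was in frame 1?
4.3

The purple pentagon moved from (8.7, 14.5) to (11.7, 11.4), a distance of √(3.0² + 3.1²) ≈ 4.3.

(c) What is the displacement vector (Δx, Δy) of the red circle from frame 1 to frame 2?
(-6.8, 2.5)

The red circle was at (18.6, 1.9) in frame 1 and (11.8, 4.4) in frame 2.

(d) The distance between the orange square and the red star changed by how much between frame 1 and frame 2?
+1.4

Distance in frame 1: 3.4. Distance in frame 2: 4.8.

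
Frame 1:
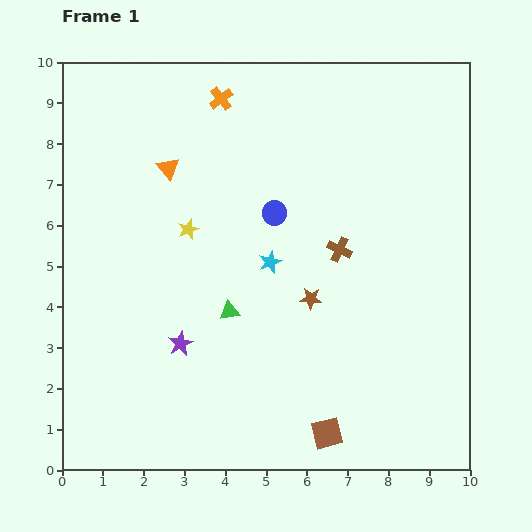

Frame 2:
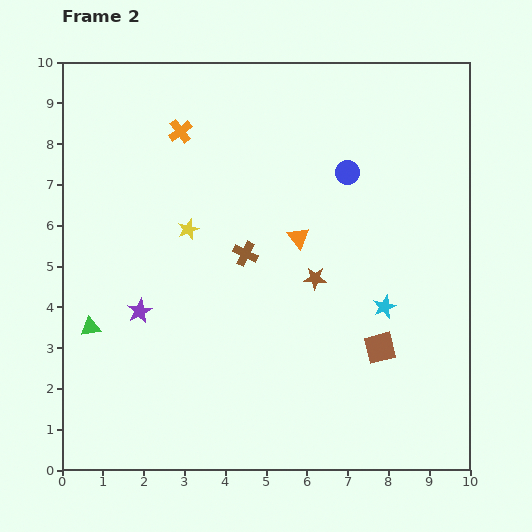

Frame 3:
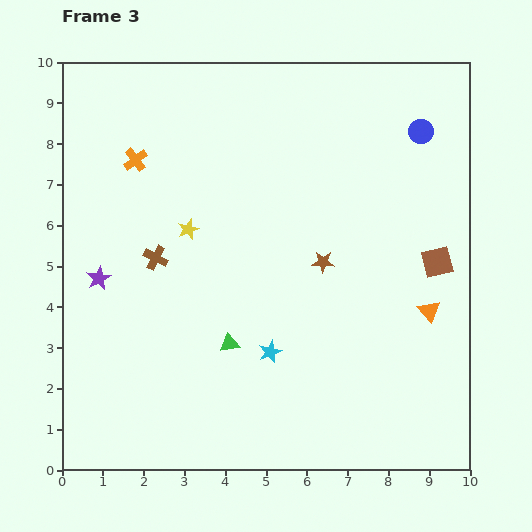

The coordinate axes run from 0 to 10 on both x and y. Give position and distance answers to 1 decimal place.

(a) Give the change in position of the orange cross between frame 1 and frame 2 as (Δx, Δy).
(-1.0, -0.8)

The orange cross was at (3.9, 9.1) in frame 1 and (2.9, 8.3) in frame 2.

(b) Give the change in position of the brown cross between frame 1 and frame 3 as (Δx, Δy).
(-4.5, -0.2)

The brown cross was at (6.8, 5.4) in frame 1 and (2.3, 5.2) in frame 3.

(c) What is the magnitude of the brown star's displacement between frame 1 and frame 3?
0.9

The brown star moved from (6.1, 4.2) to (6.4, 5.1), a distance of √(0.3² + 0.9²) ≈ 0.9.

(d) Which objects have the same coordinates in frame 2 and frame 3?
the yellow star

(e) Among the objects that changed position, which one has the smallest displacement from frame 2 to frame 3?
the brown star

(moved 0.4)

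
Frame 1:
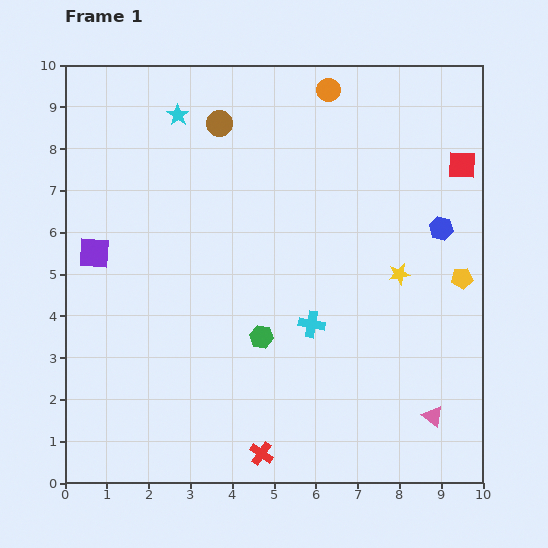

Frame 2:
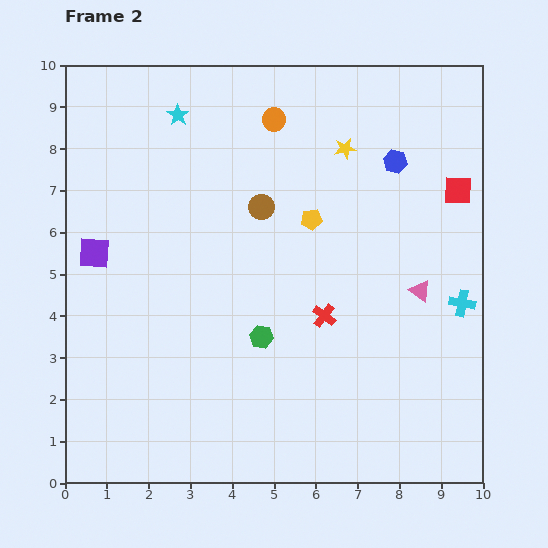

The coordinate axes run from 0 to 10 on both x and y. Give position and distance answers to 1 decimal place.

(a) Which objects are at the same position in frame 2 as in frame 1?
the purple square, the cyan star, the green hexagon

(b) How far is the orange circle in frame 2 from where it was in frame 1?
1.5

The orange circle moved from (6.3, 9.4) to (5.0, 8.7), a distance of √(1.3² + 0.7²) ≈ 1.5.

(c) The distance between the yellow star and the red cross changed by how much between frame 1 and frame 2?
-1.4

Distance in frame 1: 5.4. Distance in frame 2: 4.0.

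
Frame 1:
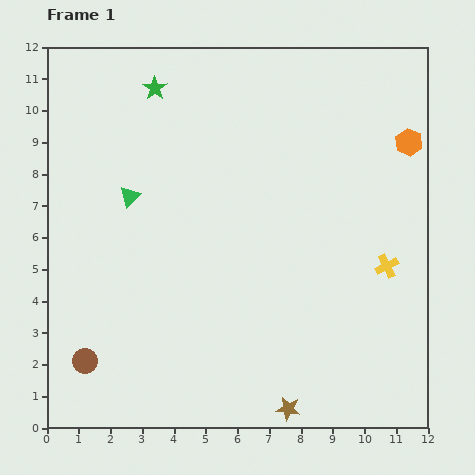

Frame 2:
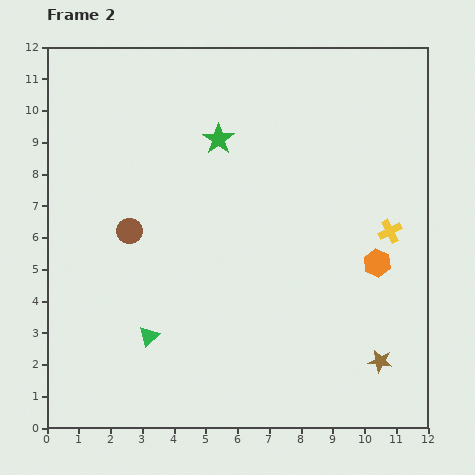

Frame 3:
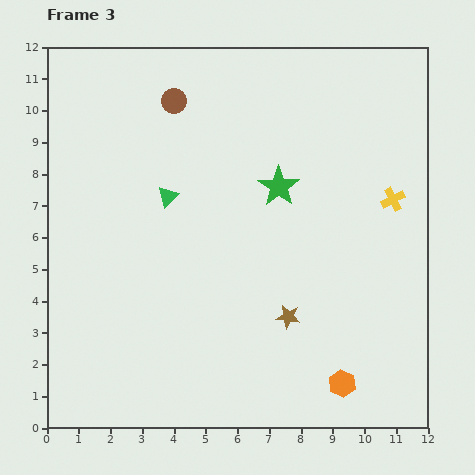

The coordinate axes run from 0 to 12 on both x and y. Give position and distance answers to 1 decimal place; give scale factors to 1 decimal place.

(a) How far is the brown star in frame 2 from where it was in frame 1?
3.3

The brown star moved from (7.6, 0.6) to (10.5, 2.1), a distance of √(2.9² + 1.5²) ≈ 3.3.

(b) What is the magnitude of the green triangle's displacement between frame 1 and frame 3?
1.2

The green triangle moved from (2.6, 7.3) to (3.8, 7.3), a distance of √(1.2² + 0.0²) ≈ 1.2.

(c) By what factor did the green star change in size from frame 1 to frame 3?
1.7×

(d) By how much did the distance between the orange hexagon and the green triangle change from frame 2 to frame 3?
+0.5

Distance in frame 2: 7.6. Distance in frame 3: 8.1.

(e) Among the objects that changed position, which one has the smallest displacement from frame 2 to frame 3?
the yellow cross

(moved 1.0)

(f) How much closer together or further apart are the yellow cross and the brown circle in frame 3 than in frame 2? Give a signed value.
-0.6

Distance in frame 2: 8.2. Distance in frame 3: 7.6.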